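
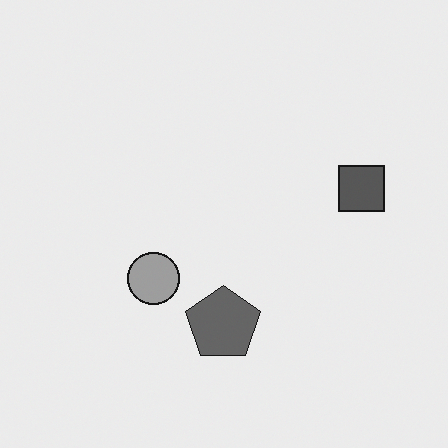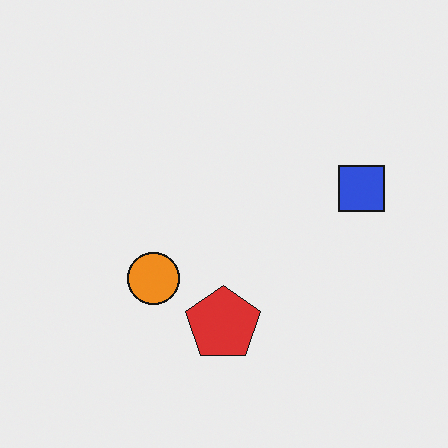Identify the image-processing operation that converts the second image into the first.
The first image is the second converted to grayscale.

All color is removed — every shape is now a shade of grey.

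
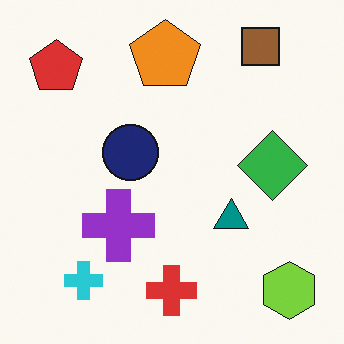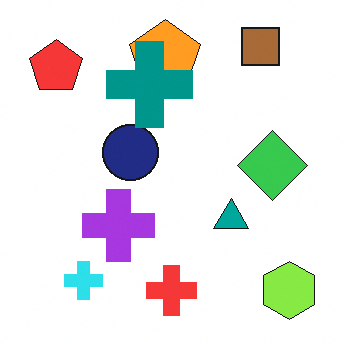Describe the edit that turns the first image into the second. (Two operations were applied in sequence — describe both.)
This is the original image brightened a little, then overlaid with an additional teal cross.

Every pixel — background and shapes alike — is uniformly brightened. A teal cross appears in the second image that is absent from the first.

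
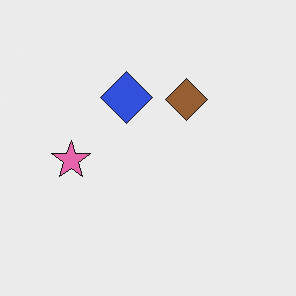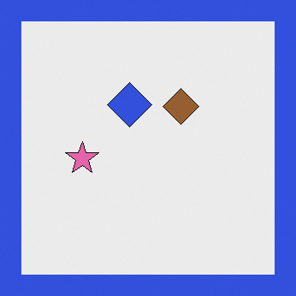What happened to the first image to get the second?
Framed with a blue border.

A solid blue frame runs around the edge of the second image, with the content slightly shrunk inside it.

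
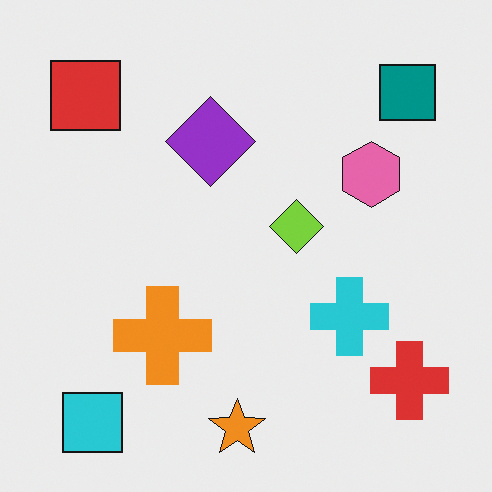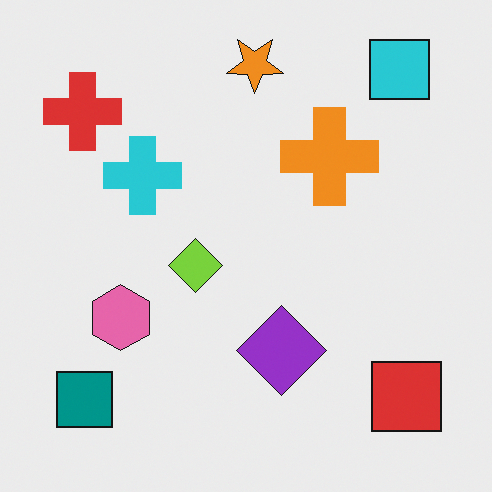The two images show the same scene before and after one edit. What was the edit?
This is the original image rotated 180°.

The cyan square sits in the bottom-left of the first image and the top-right of the second — consistent with a whole-image 180° rotation.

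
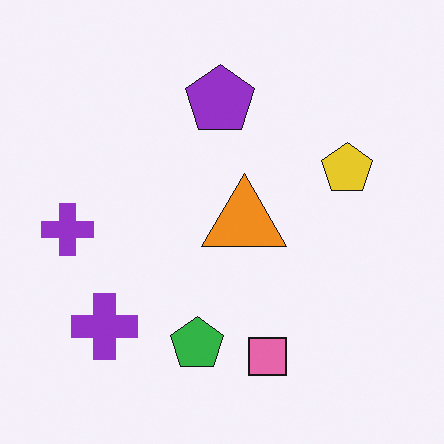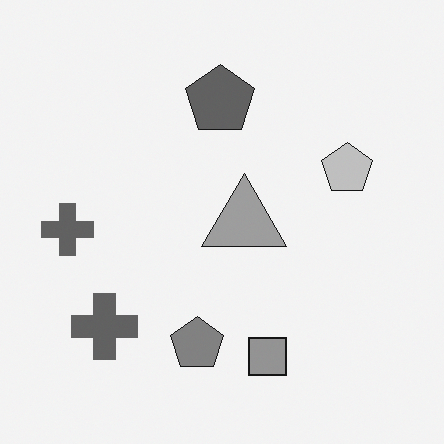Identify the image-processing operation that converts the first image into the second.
Converted to grayscale.

All color is removed — every shape is now a shade of grey.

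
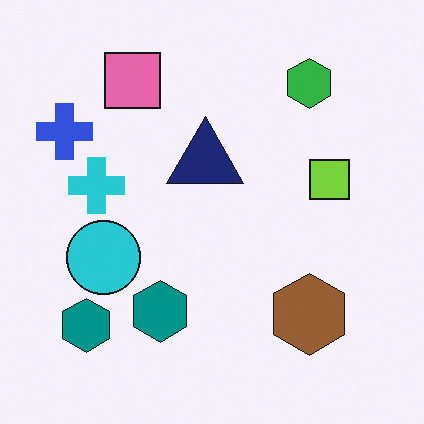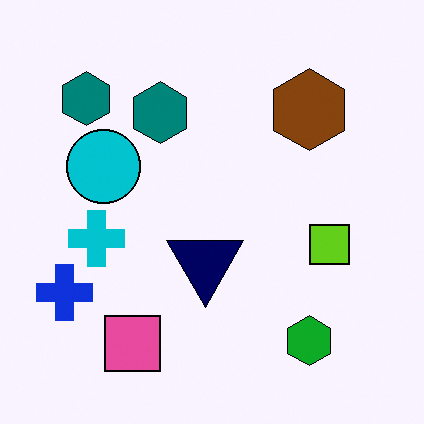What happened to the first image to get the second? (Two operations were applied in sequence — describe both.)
The image was flipped vertically (top ↔ bottom), then given slightly increased contrast.

The pink square is in the top-left of the first image and the bottom-left of the second — shapes on opposite sides of the horizontal midline have swapped in a mirror flip. Tones are pushed away from mid-grey across the whole image — a global contrast change.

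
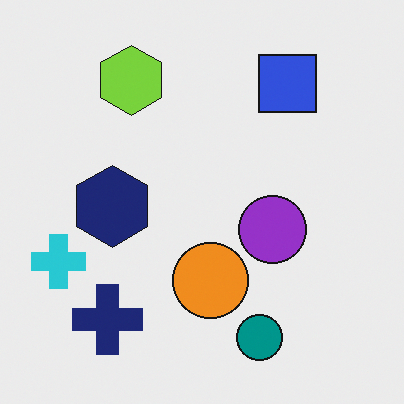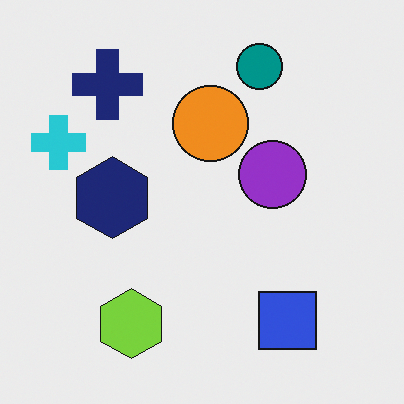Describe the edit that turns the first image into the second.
It was flipped vertically (top ↔ bottom).

The teal circle is in the bottom of the first image and the top of the second — shapes on opposite sides of the horizontal midline have swapped in a mirror flip.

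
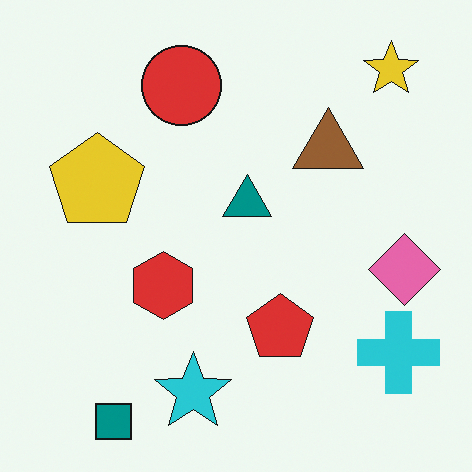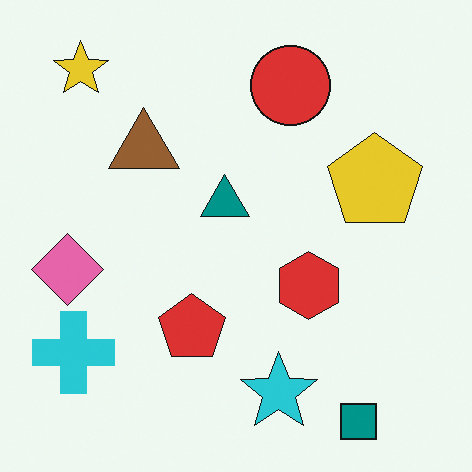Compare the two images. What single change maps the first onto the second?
It was flipped horizontally (left ↔ right).

The pink diamond is in the right of the first image and the left of the second — shapes on opposite sides of the vertical midline have swapped in a mirror flip.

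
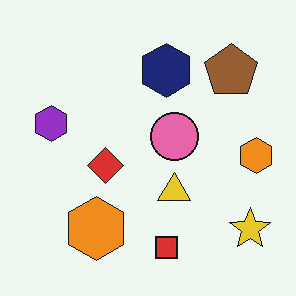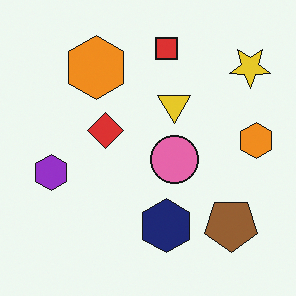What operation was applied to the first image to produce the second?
Flipped vertically (top ↔ bottom).

The red square is in the bottom of the first image and the top of the second — shapes on opposite sides of the horizontal midline have swapped in a mirror flip.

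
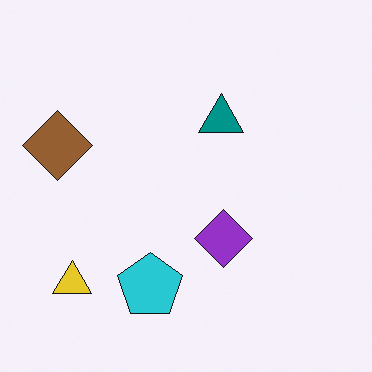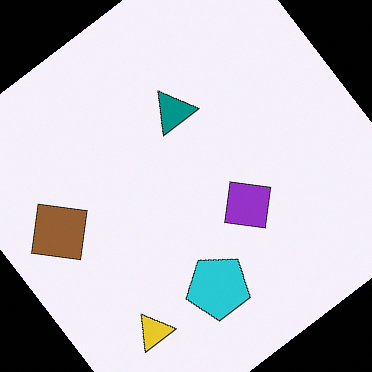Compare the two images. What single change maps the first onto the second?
The image was rotated counter-clockwise by a large amount — several tens of degrees.

Every shape is tilted by the same angle and the image corners show triangular fill wedges — a whole-image rotation by a non-right angle.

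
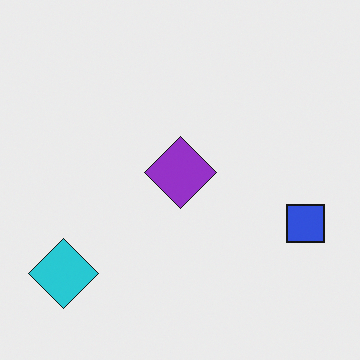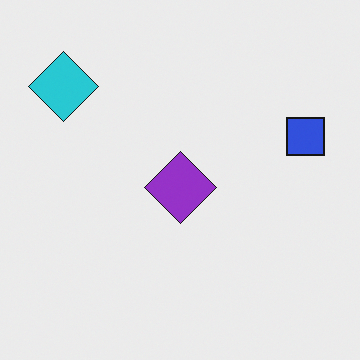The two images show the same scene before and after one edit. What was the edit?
It was flipped vertically (top ↔ bottom).

The cyan diamond is in the bottom-left of the first image and the top-left of the second — shapes on opposite sides of the horizontal midline have swapped in a mirror flip.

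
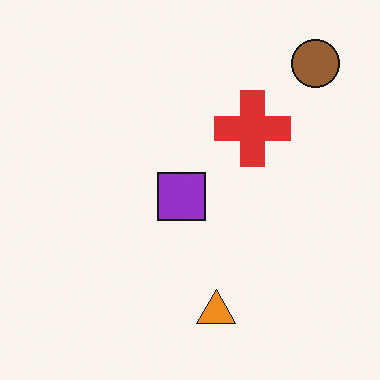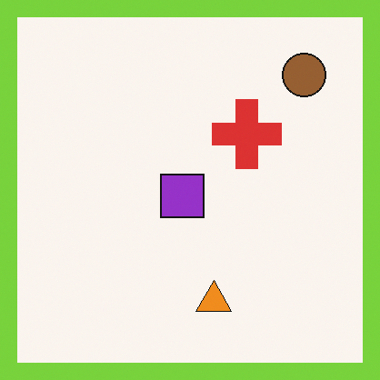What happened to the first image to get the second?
The transformation is: framed with a lime border.

A solid lime frame runs around the edge of the second image, with the content slightly shrunk inside it.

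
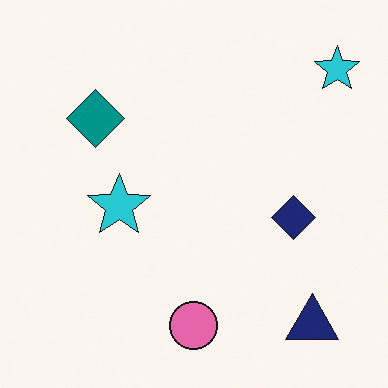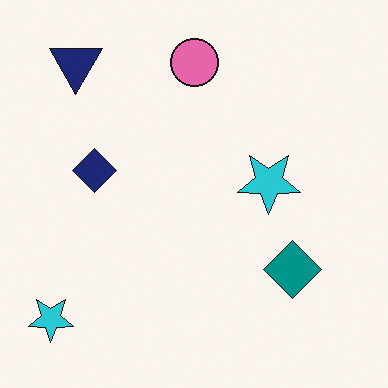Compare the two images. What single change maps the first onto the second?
Rotated 180°.

The navy triangle sits in the bottom-right of the first image and the top-left of the second — consistent with a whole-image 180° rotation.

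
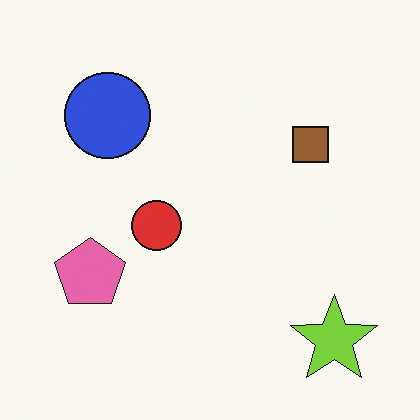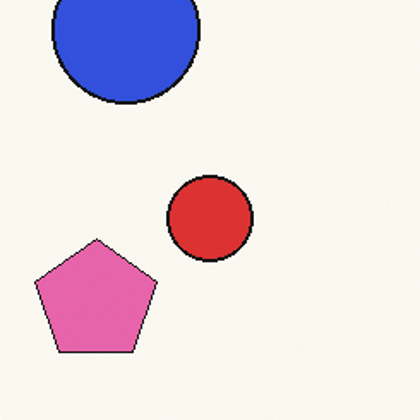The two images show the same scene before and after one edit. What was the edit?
The second image is the first cropped to a noticeably smaller region and rescaled.

The visible shapes are larger and the field of view is narrower; shapes near the original edges may be partly or wholly outside the frame — a crop-and-rescale.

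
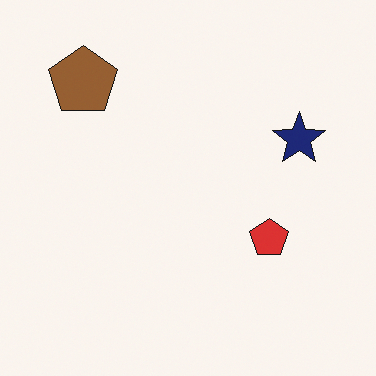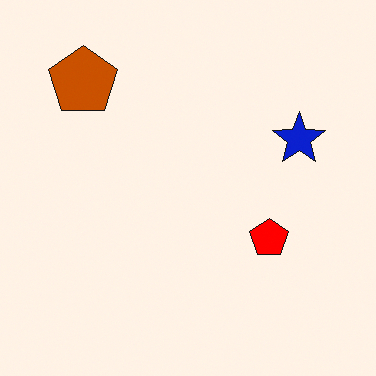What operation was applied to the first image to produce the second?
Heavily oversaturated.

All colors are more vivid — a global saturation change.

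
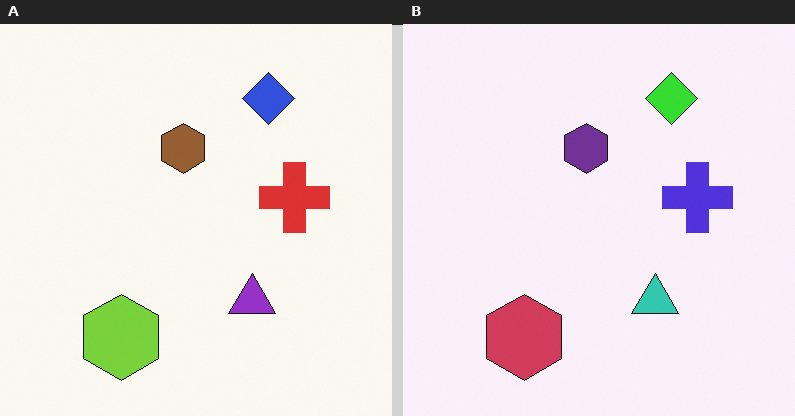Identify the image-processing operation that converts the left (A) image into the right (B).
The image was hue-shifted through roughly half the color wheel.

Every shape's color has rotated by the same amount around the hue wheel — a uniform hue shift.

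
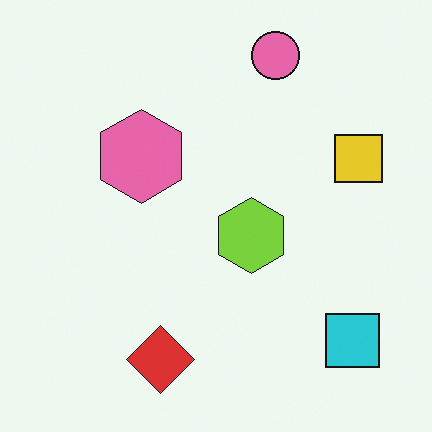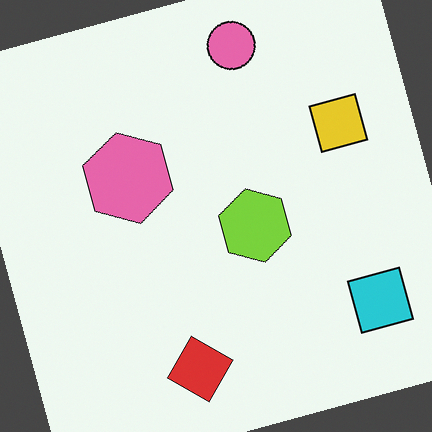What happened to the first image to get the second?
Rotated counter-clockwise by a moderate amount.

Every shape is tilted by the same angle and the image corners show triangular fill wedges — a whole-image rotation by a non-right angle.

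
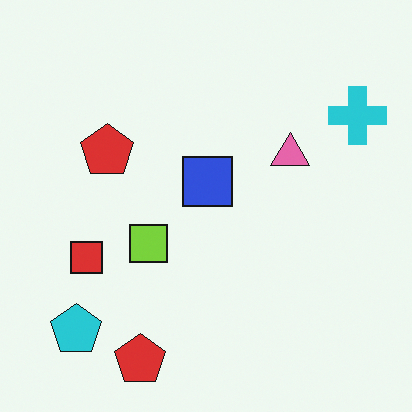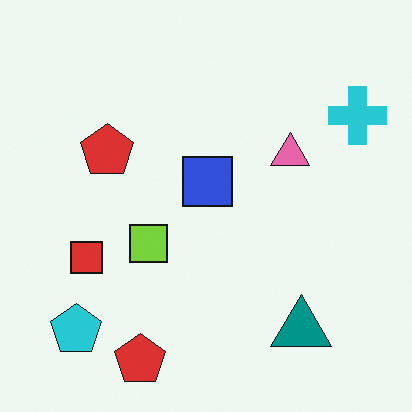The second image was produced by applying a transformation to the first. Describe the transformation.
The image was overlaid with an additional teal triangle.

A teal triangle appears in the second image that is absent from the first.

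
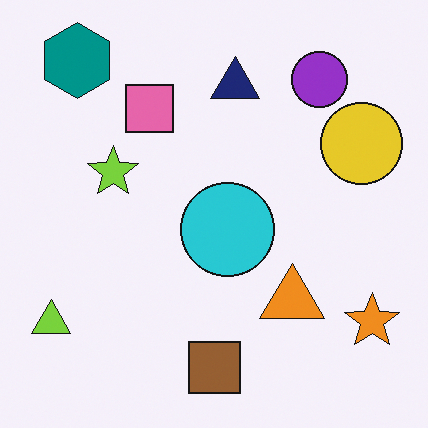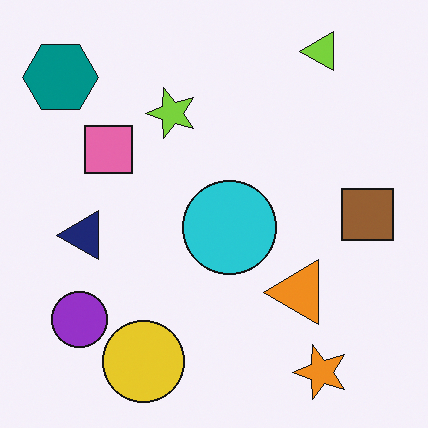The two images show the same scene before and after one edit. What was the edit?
The second image is the first transposed (reflected across the top-left ↔ bottom-right diagonal).

Shapes have swapped their row and column positions — what was in the top-right is now in the bottom-left — a diagonal reflection.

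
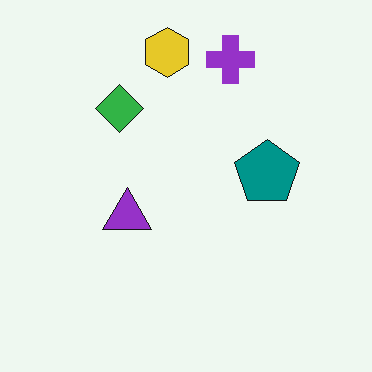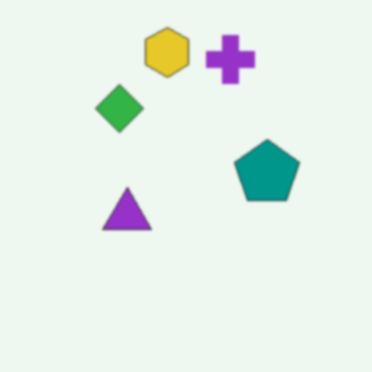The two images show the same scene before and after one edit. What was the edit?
The transformation is: lightly blurred.

Shape edges and outlines are uniformly softened across the whole image.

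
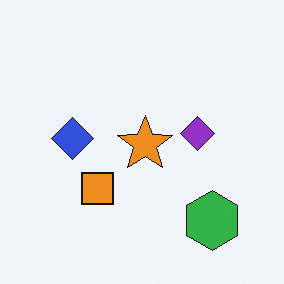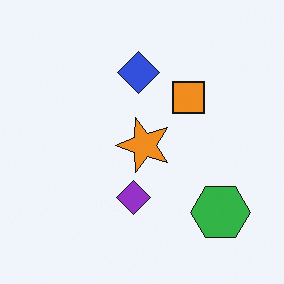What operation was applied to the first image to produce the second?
Transposed (reflected across the top-left ↔ bottom-right diagonal).

Shapes have swapped their row and column positions — what was in the top-right is now in the bottom-left — a diagonal reflection.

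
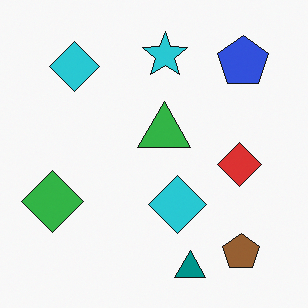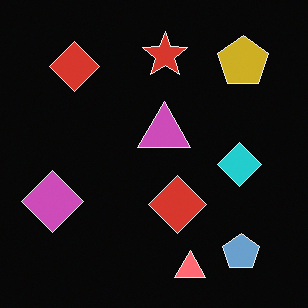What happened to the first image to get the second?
The image was color-inverted (negative).

The light background has become dark and every shape's color is its complement — a photographic negative.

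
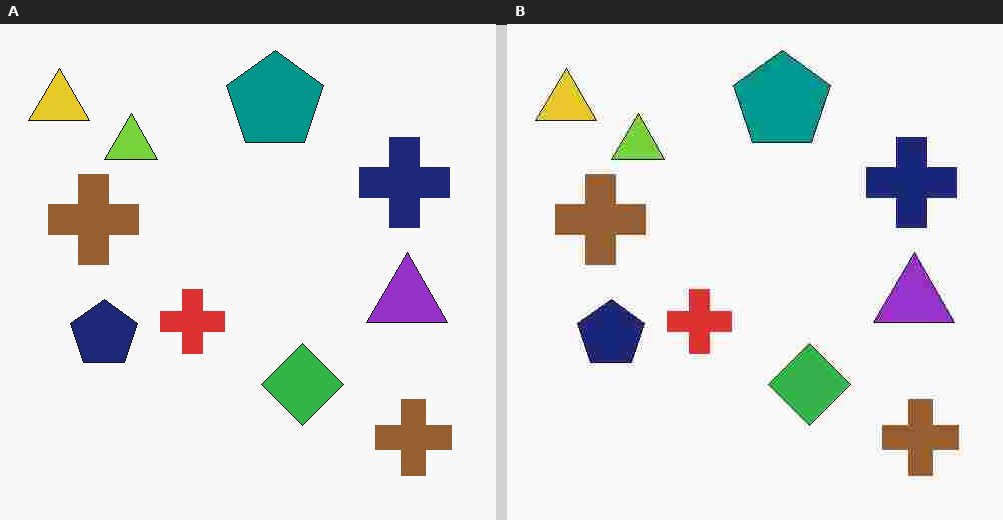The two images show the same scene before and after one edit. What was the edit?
This is the original image degraded with heavy JPEG compression.

Blocky 8×8 compression artifacts appear around shape edges and the flat background shows ringing — characteristic JPEG degradation.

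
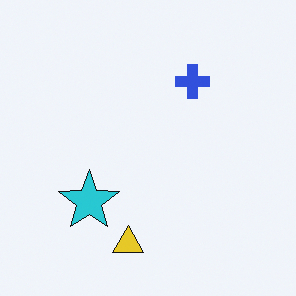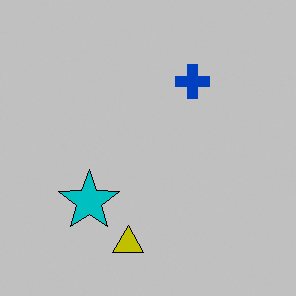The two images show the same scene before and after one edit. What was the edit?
The second image is the first heavily posterized to just a handful of flat colors.

Each flat color has snapped to a coarser quantized level — most visibly, the near-white background has dropped to a flat grey.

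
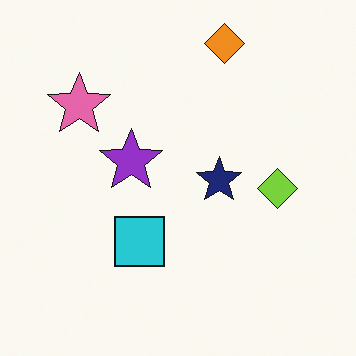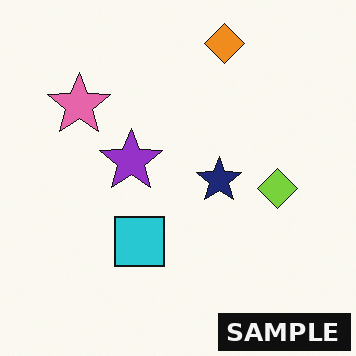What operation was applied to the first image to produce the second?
This is the original image watermarked with the text "SAMPLE" in the lower-right corner.

A dark label reading "SAMPLE" appears in the lower-right corner.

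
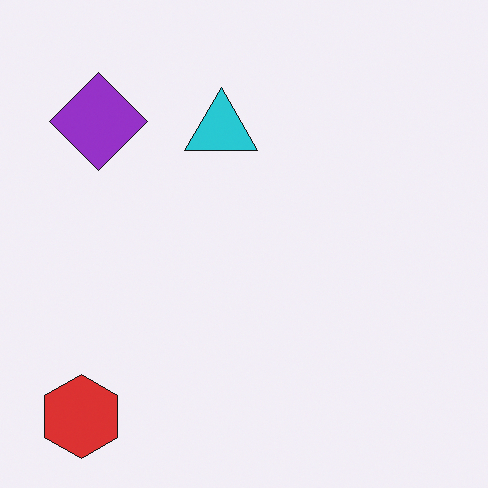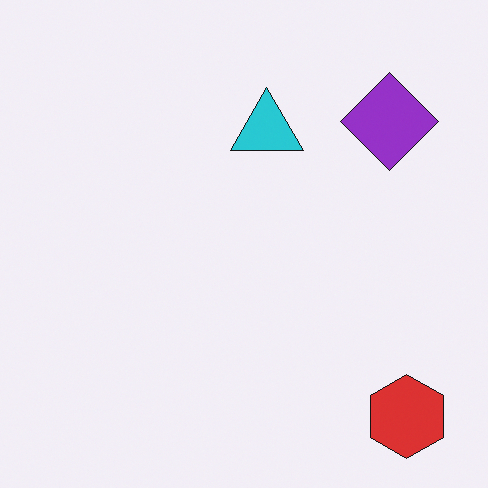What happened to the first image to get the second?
Flipped horizontally (left ↔ right).

The red hexagon is in the bottom-left of the first image and the bottom-right of the second — shapes on opposite sides of the vertical midline have swapped in a mirror flip.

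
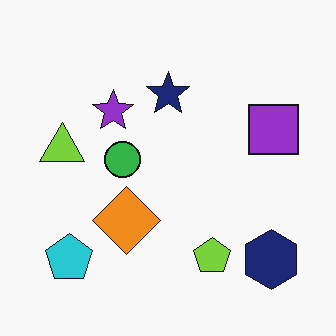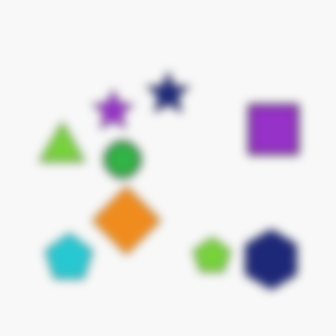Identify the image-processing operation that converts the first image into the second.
The image was noticeably gaussian-blurred.

Shape edges and outlines are uniformly softened across the whole image.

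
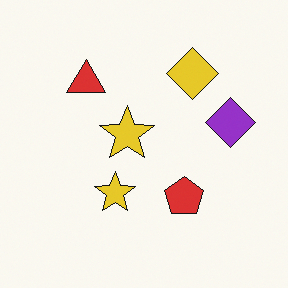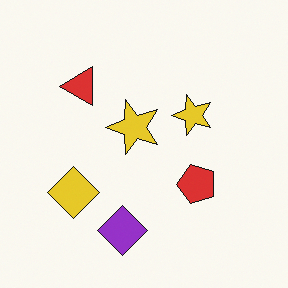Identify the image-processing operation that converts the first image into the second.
Transposed (reflected across the top-left ↔ bottom-right diagonal).

Shapes have swapped their row and column positions — what was in the top-right is now in the bottom-left — a diagonal reflection.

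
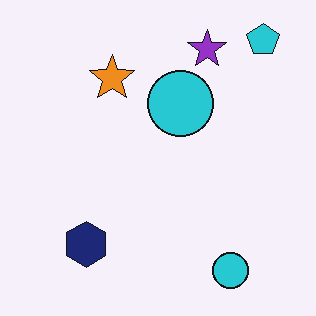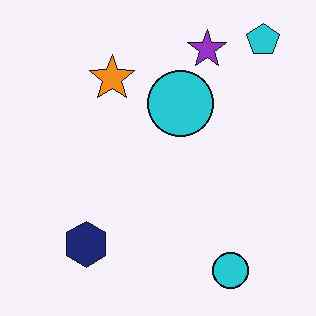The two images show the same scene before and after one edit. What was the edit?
It was JPEG-compressed with visible artifacts.

Blocky 8×8 compression artifacts appear around shape edges and the flat background shows ringing — characteristic JPEG degradation.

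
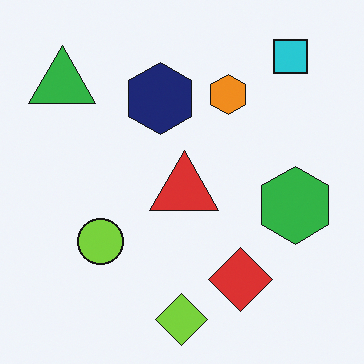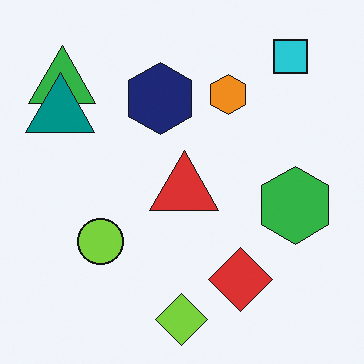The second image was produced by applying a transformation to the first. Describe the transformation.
It was overlaid with an additional teal triangle.

A teal triangle appears in the second image that is absent from the first.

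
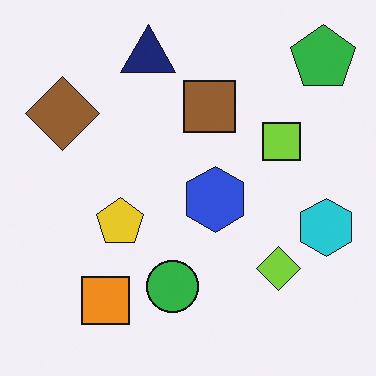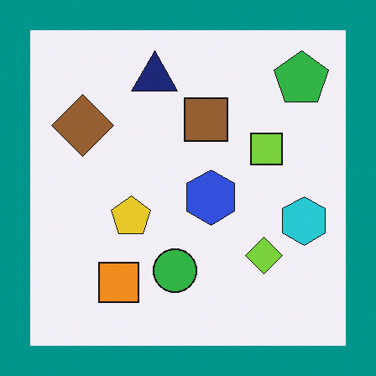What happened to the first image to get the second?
Framed with a teal border.

A solid teal frame runs around the edge of the second image, with the content slightly shrunk inside it.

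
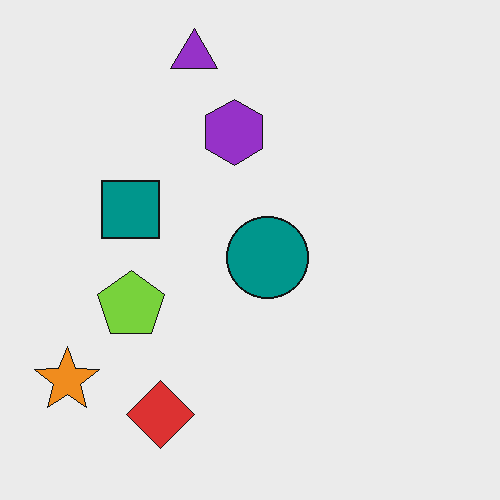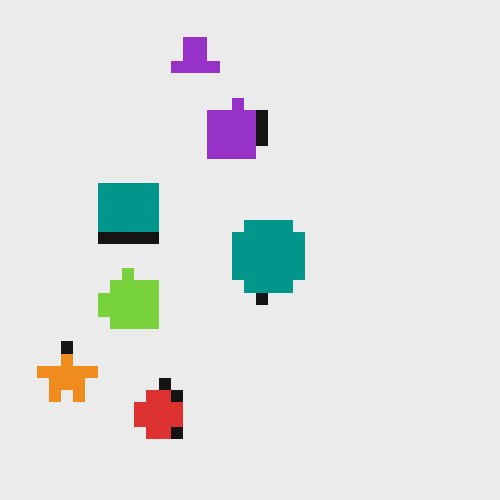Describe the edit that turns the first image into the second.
The image was coarsely pixelated.

Shapes are reduced to large square blocks; fine edges and outlines are lost — a downscale-then-upscale (mosaic) effect.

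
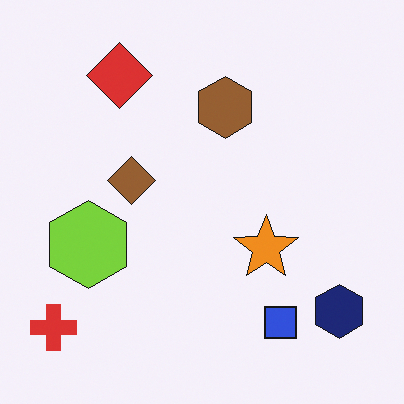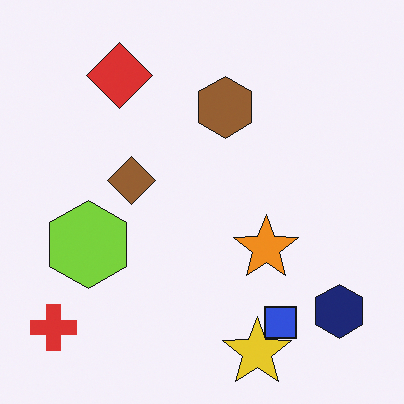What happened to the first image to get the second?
It was overlaid with an additional yellow star.

A yellow star appears in the second image that is absent from the first.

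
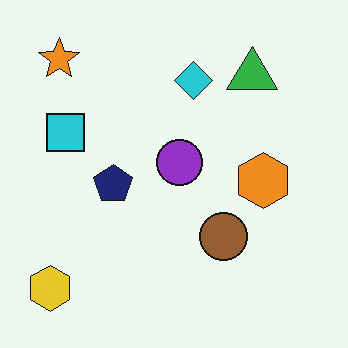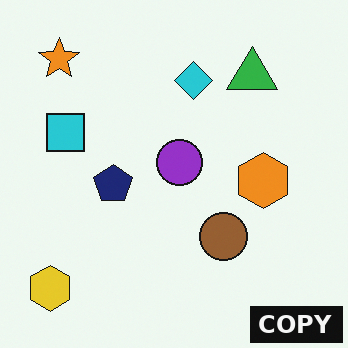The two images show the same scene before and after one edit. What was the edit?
This is the original image watermarked with the text "COPY" in the lower-right corner.

A dark label reading "COPY" appears in the lower-right corner.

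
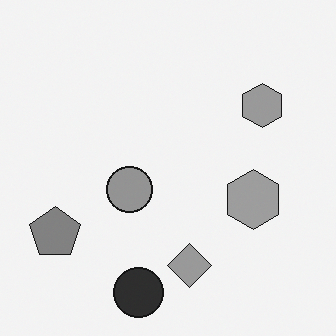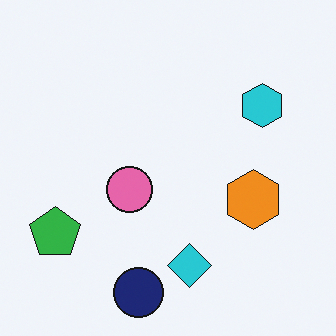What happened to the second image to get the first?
The transformation is: converted to grayscale.

All color is removed — every shape is now a shade of grey.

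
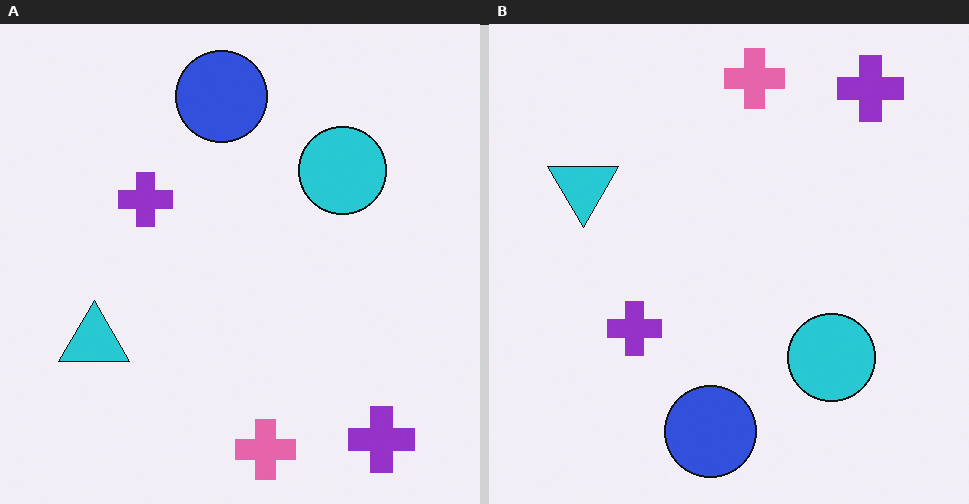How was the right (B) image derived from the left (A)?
This is the original image flipped vertically (top ↔ bottom).

The pink cross is in the bottom of the left (A) image and the top of the right (B) — shapes on opposite sides of the horizontal midline have swapped in a mirror flip.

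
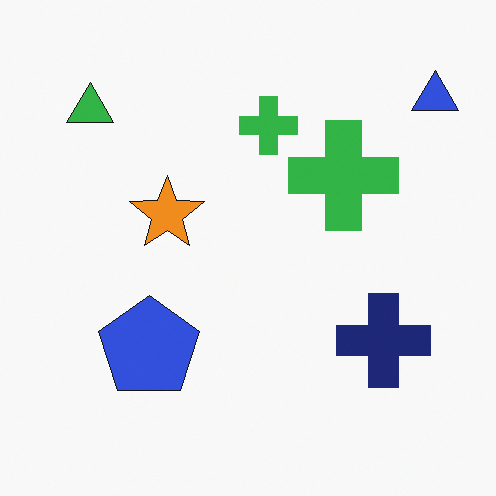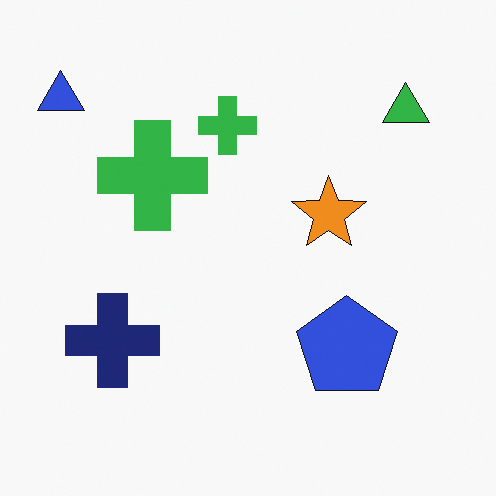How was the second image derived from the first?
The second image is the first flipped horizontally (left ↔ right).

The blue triangle is in the top-right of the first image and the top-left of the second — shapes on opposite sides of the vertical midline have swapped in a mirror flip.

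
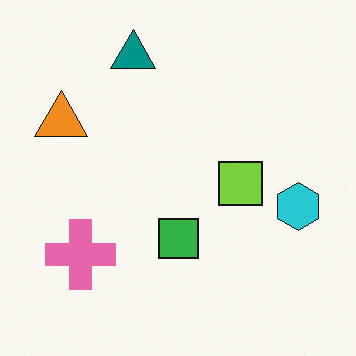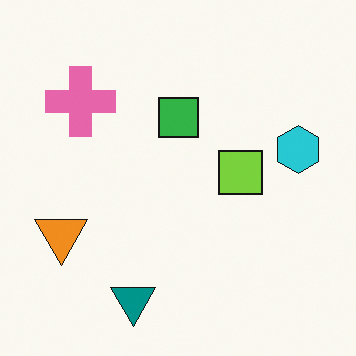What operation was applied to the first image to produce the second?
The transformation is: flipped vertically (top ↔ bottom).

The teal triangle is in the top of the first image and the bottom of the second — shapes on opposite sides of the horizontal midline have swapped in a mirror flip.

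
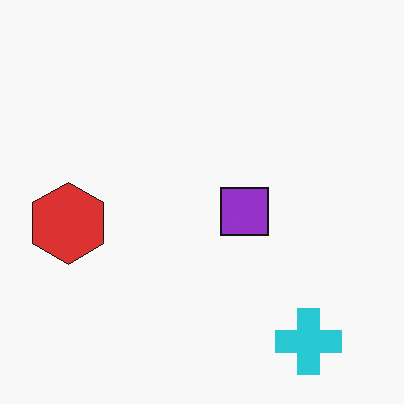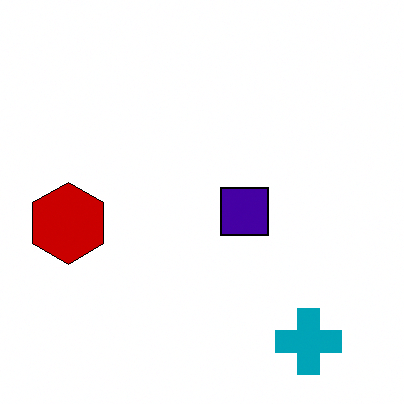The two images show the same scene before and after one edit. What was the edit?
The second image is the first given much higher contrast.

Tones are pushed away from mid-grey across the whole image — a global contrast change.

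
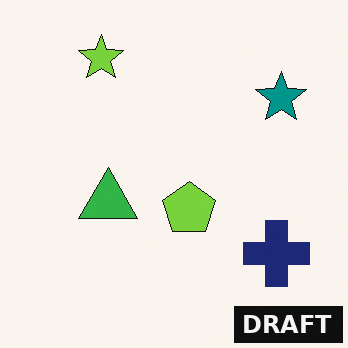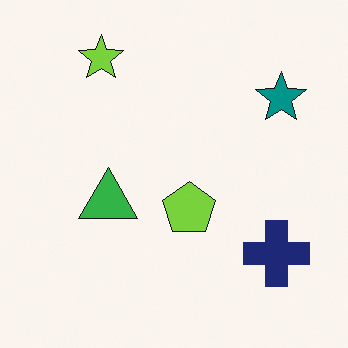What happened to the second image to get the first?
This is the original image watermarked with the text "DRAFT" in the lower-right corner.

A dark label reading "DRAFT" appears in the lower-right corner.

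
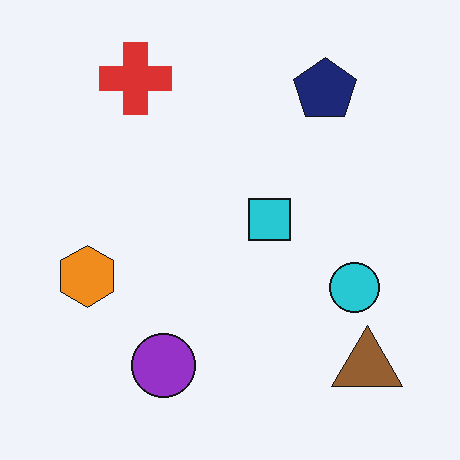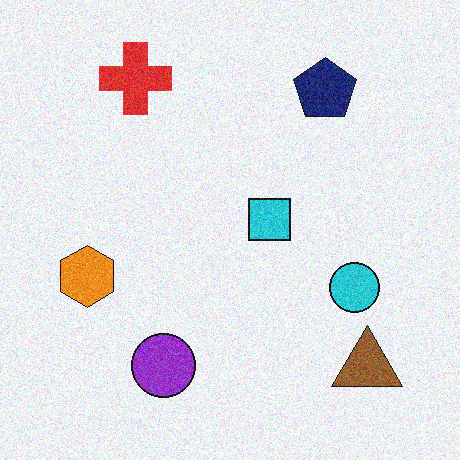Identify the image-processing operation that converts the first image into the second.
This is the original image degraded with moderate additive noise.

Random speckle covers the whole image, including the flat background.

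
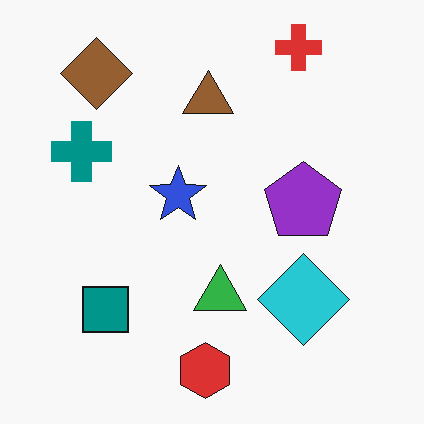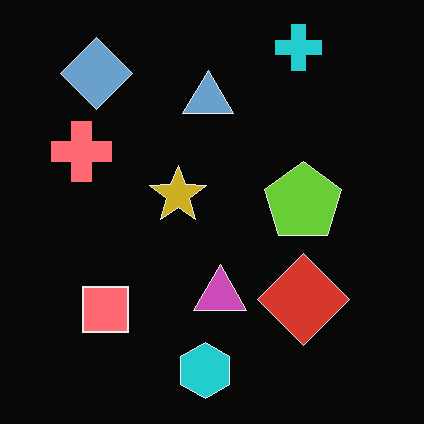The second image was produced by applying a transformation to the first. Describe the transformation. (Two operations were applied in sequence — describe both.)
Given moderate JPEG compression, then color-inverted (negative).

Blocky 8×8 compression artifacts appear around shape edges and the flat background shows ringing — characteristic JPEG degradation. The light background has become dark and every shape's color is its complement — a photographic negative.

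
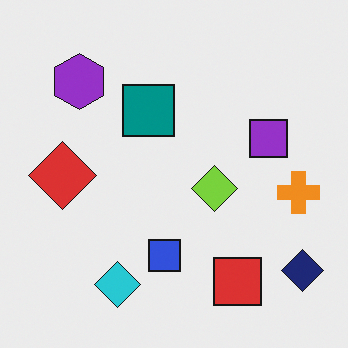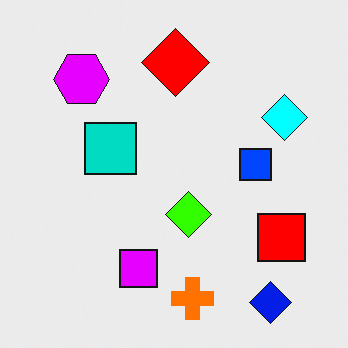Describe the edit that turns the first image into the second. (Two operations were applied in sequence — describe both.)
The transformation is: made much more vivid (saturation change), then transposed (reflected across the top-left ↔ bottom-right diagonal).

All colors are more vivid — a global saturation change. Shapes have swapped their row and column positions — what was in the top-right is now in the bottom-left — a diagonal reflection.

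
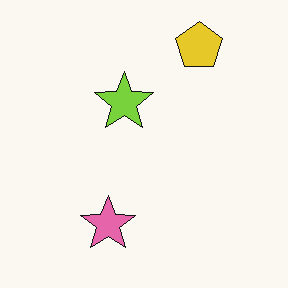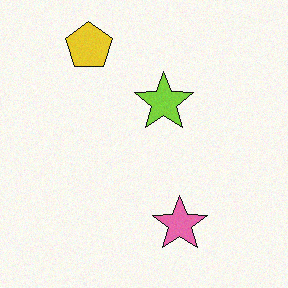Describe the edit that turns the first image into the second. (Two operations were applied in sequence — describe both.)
The second image is the first flipped horizontally (left ↔ right), then degraded with light additive noise.

The yellow pentagon is in the top-right of the first image and the top-left of the second — shapes on opposite sides of the vertical midline have swapped in a mirror flip. Random speckle covers the whole image, including the flat background.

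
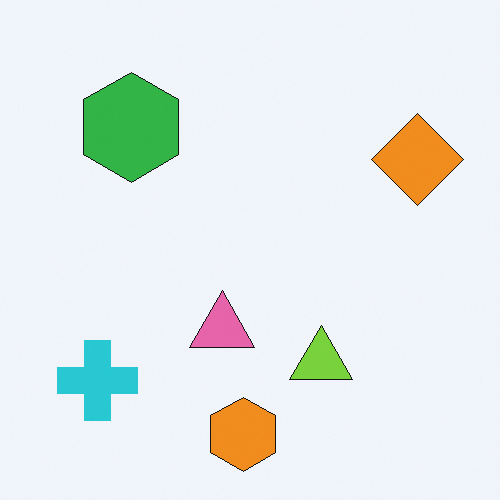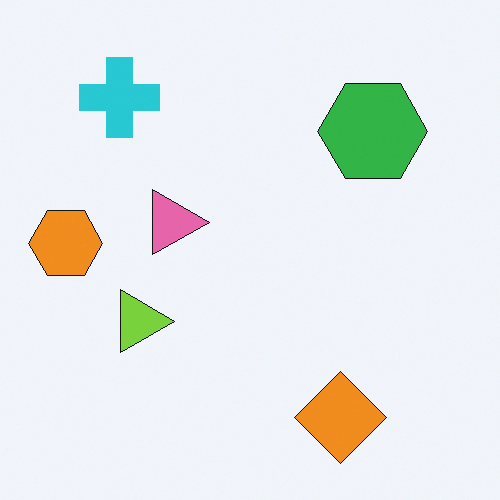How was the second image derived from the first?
Rotated 90° clockwise.

The cyan cross sits in the bottom-left of the first image and the top-left of the second — consistent with a whole-image 90° clockwise rotation.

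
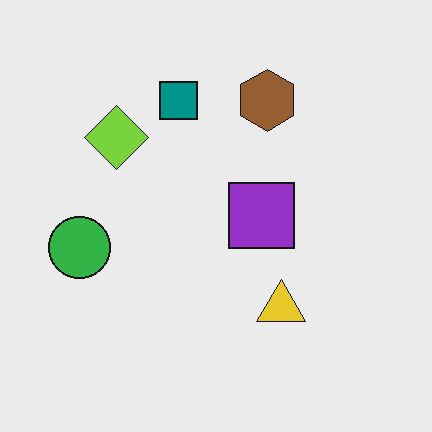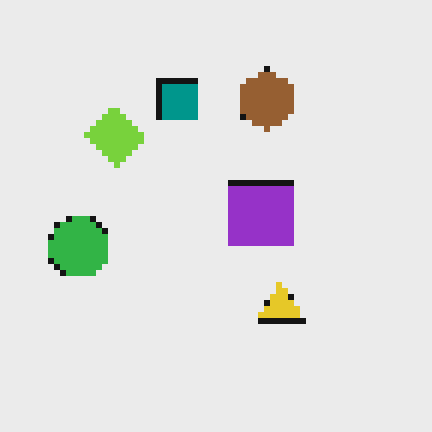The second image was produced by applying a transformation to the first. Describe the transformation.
This is the original image pixelated into visible square blocks.

Shapes are reduced to large square blocks; fine edges and outlines are lost — a downscale-then-upscale (mosaic) effect.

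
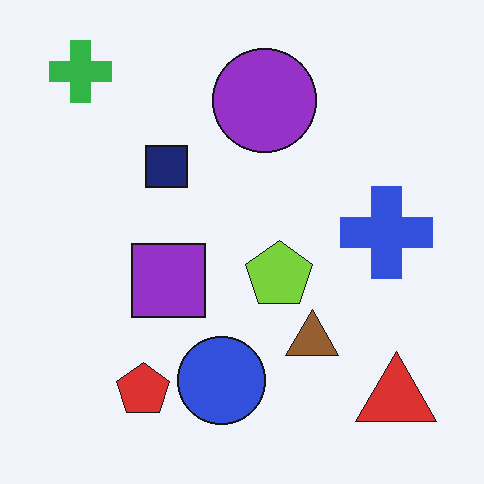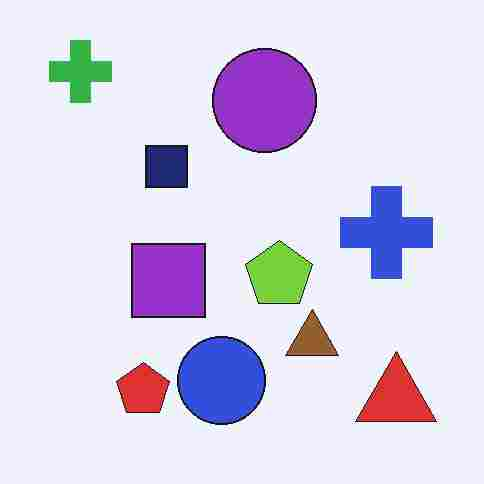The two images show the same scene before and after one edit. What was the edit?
The image was degraded with heavy JPEG compression.

Blocky 8×8 compression artifacts appear around shape edges and the flat background shows ringing — characteristic JPEG degradation.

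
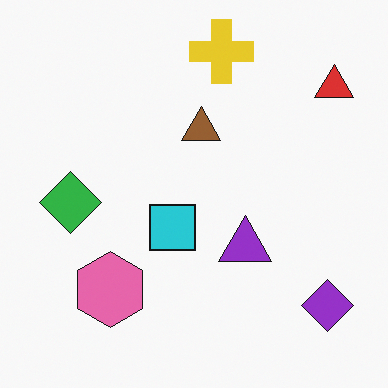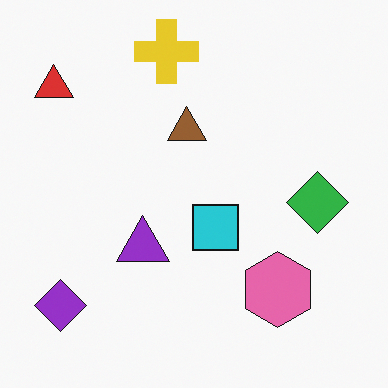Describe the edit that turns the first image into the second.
The transformation is: flipped horizontally (left ↔ right).

The red triangle is in the top-right of the first image and the top-left of the second — shapes on opposite sides of the vertical midline have swapped in a mirror flip.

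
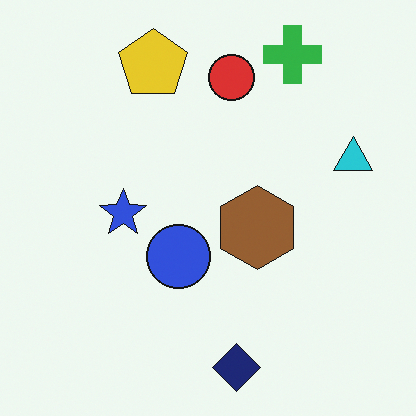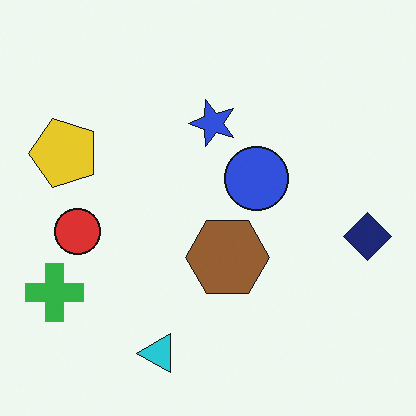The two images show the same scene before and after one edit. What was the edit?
This is the original image transposed (reflected across the top-left ↔ bottom-right diagonal).

Shapes have swapped their row and column positions — what was in the top-right is now in the bottom-left — a diagonal reflection.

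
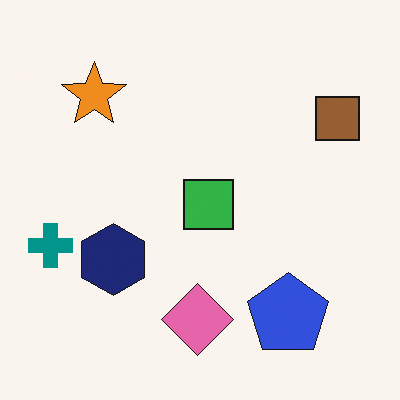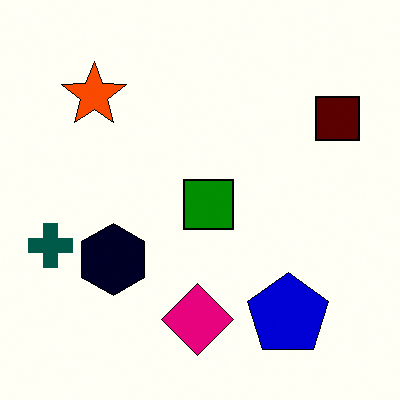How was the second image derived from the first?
The second image is the first given much higher contrast.

Tones are pushed away from mid-grey across the whole image — a global contrast change.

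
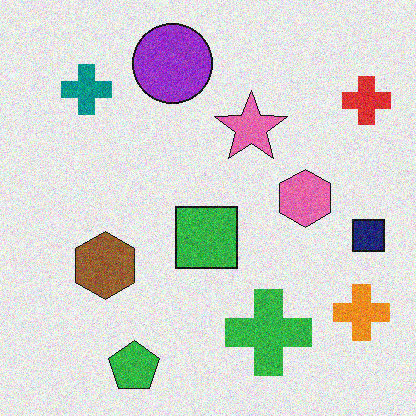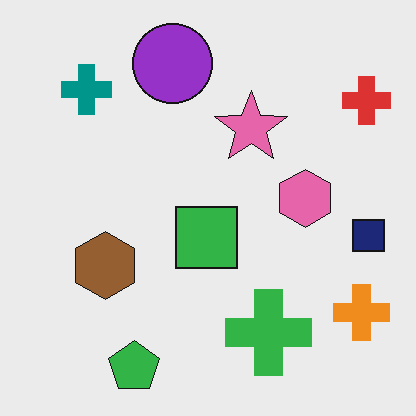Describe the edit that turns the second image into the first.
Degraded with visible gaussian noise.

Random speckle covers the whole image, including the flat background.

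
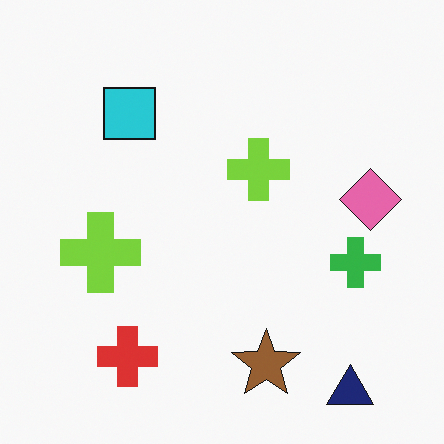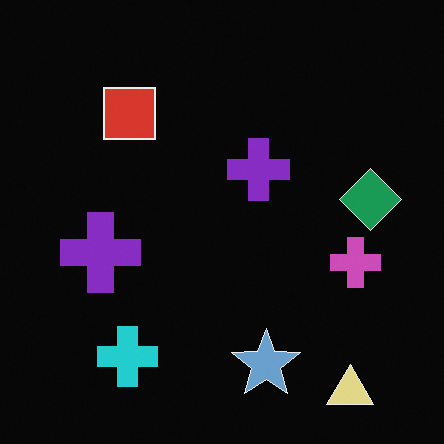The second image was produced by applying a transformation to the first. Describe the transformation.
This is the original image color-inverted (negative).

The light background has become dark and every shape's color is its complement — a photographic negative.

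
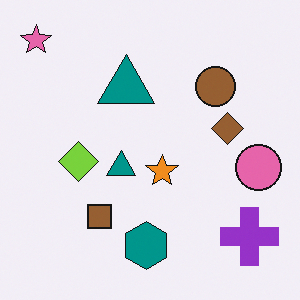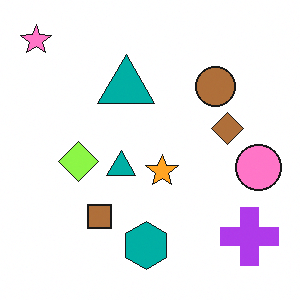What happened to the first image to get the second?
The transformation is: brightened a little.

Every pixel — background and shapes alike — is uniformly brightened.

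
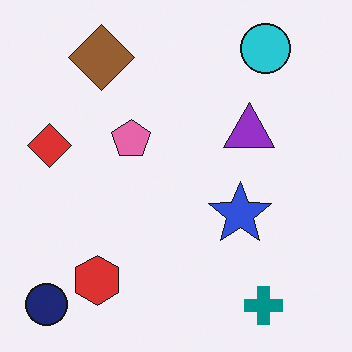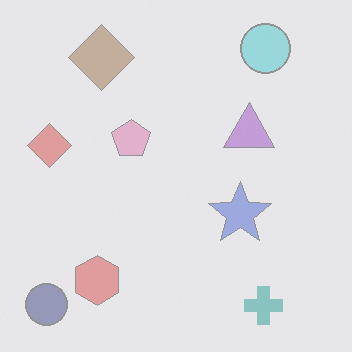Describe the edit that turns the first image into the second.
The image was given much lower contrast.

Tones are pushed toward mid-grey across the whole image — a global contrast change.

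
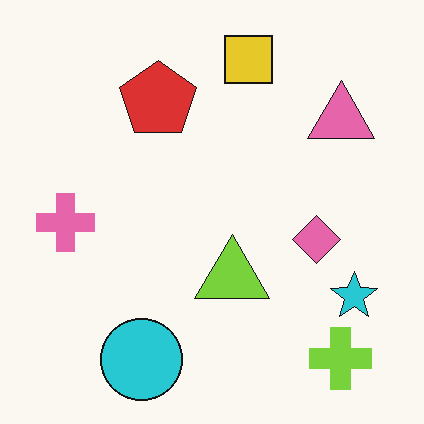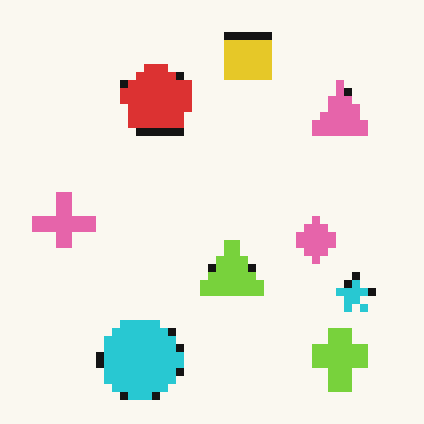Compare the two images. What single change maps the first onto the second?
The second image is the first moderately pixelated.

Shapes are reduced to large square blocks; fine edges and outlines are lost — a downscale-then-upscale (mosaic) effect.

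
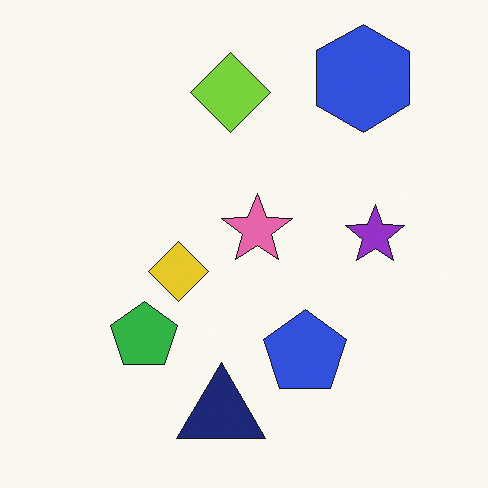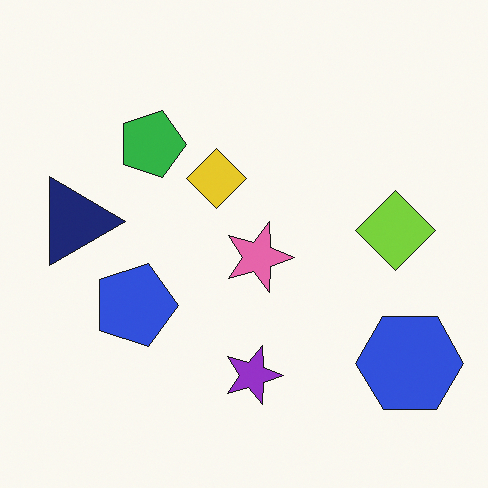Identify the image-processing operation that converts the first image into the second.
The transformation is: rotated 90° clockwise.

The blue hexagon sits in the top-right of the first image and the bottom-right of the second — consistent with a whole-image 90° clockwise rotation.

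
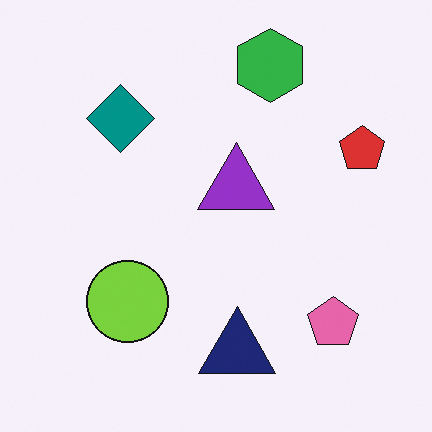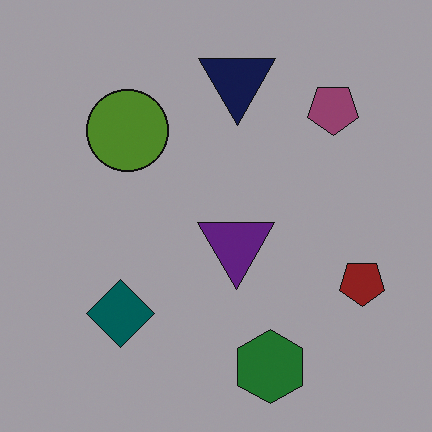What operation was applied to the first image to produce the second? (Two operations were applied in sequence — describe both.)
Flipped vertically (top ↔ bottom), then noticeably darkened.

The green hexagon is in the top of the first image and the bottom of the second — shapes on opposite sides of the horizontal midline have swapped in a mirror flip. Every pixel — background and shapes alike — is uniformly darkened.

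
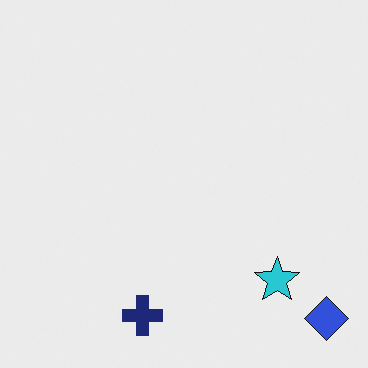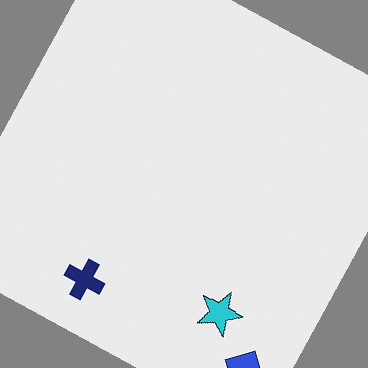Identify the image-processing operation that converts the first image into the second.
Rotated clockwise by a clearly visible amount.

Every shape is tilted by the same angle and the image corners show triangular fill wedges — a whole-image rotation by a non-right angle.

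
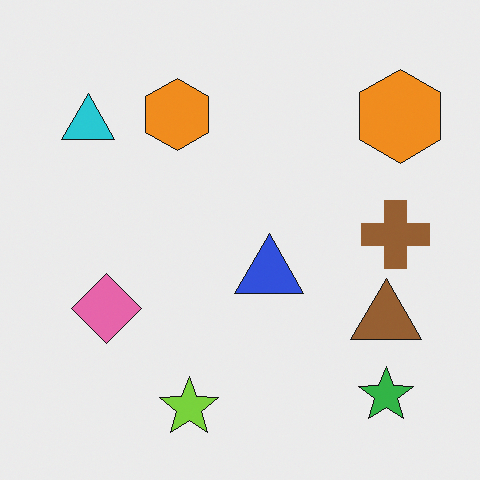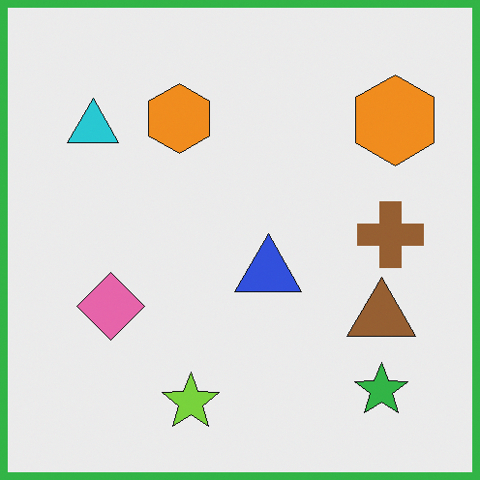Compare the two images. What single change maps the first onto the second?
It was framed with a green border.

A solid green frame runs around the edge of the second image, with the content slightly shrunk inside it.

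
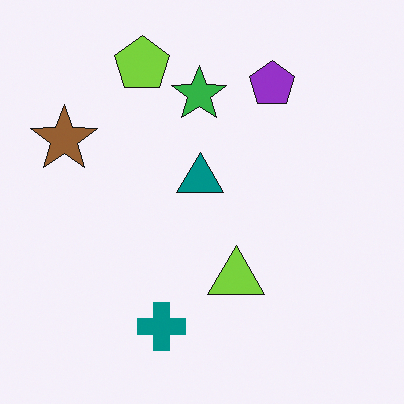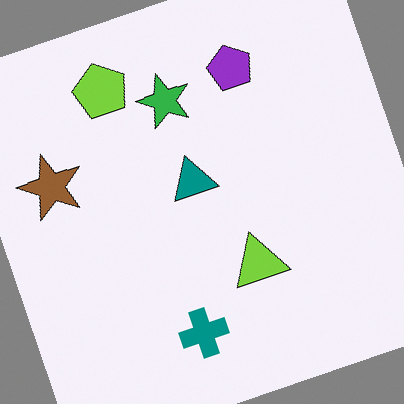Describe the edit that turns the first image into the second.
The second image is the first rotated counter-clockwise by a moderate amount.

Every shape is tilted by the same angle and the image corners show triangular fill wedges — a whole-image rotation by a non-right angle.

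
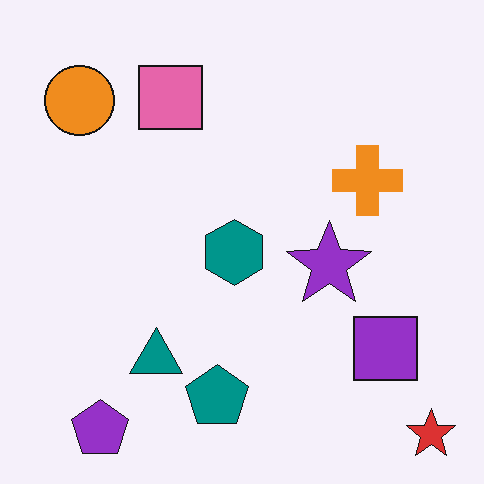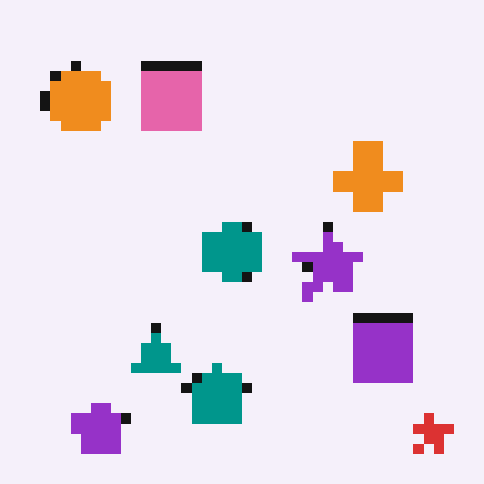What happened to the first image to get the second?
It was coarsely pixelated.

Shapes are reduced to large square blocks; fine edges and outlines are lost — a downscale-then-upscale (mosaic) effect.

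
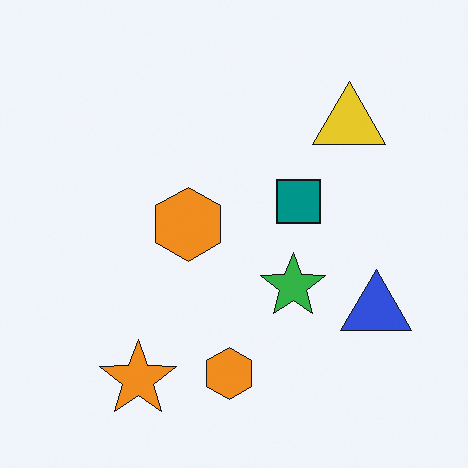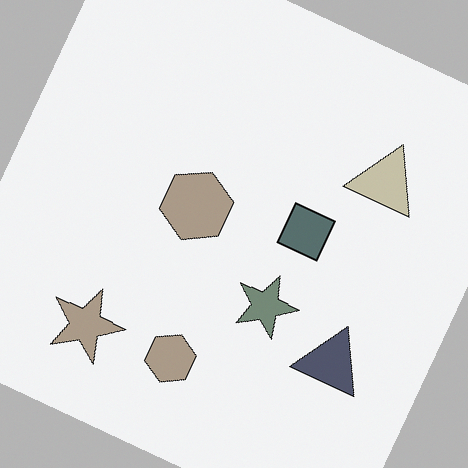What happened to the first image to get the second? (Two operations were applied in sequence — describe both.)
Rotated clockwise by a clearly visible amount, then made much more muted (saturation change).

Every shape is tilted by the same angle and the image corners show triangular fill wedges — a whole-image rotation by a non-right angle. All colors are more muted and greyish — a global saturation change.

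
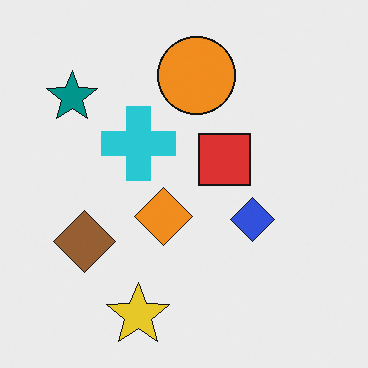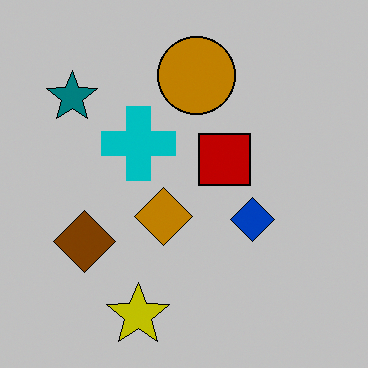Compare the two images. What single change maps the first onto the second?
This is the original image aggressively posterized.

Each flat color has snapped to a coarser quantized level — most visibly, the near-white background has dropped to a flat grey.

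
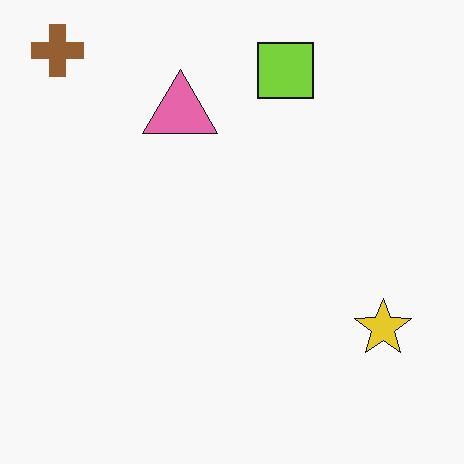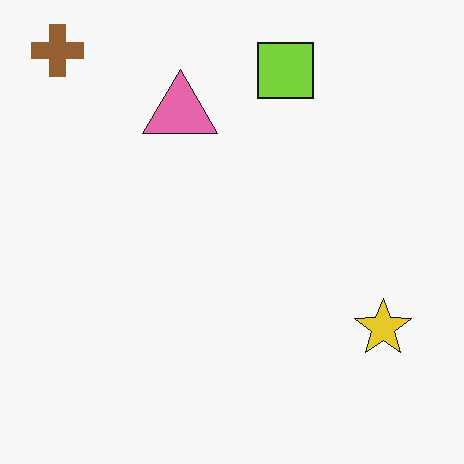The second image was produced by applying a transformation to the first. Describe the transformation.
The second image is the first given moderate JPEG compression.

Blocky 8×8 compression artifacts appear around shape edges and the flat background shows ringing — characteristic JPEG degradation.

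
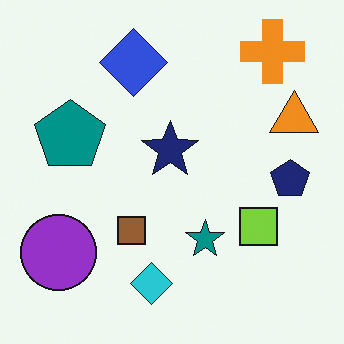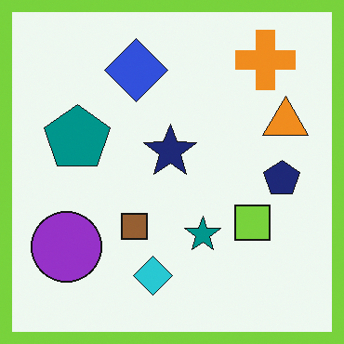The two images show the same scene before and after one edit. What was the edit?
This is the original image framed with a lime border.

A solid lime frame runs around the edge of the second image, with the content slightly shrunk inside it.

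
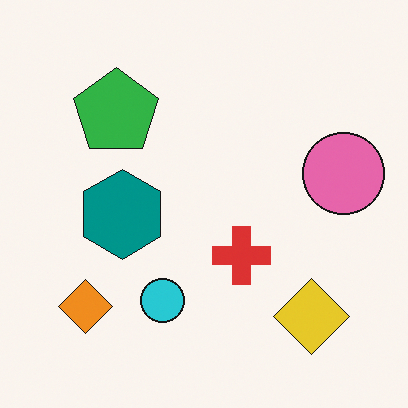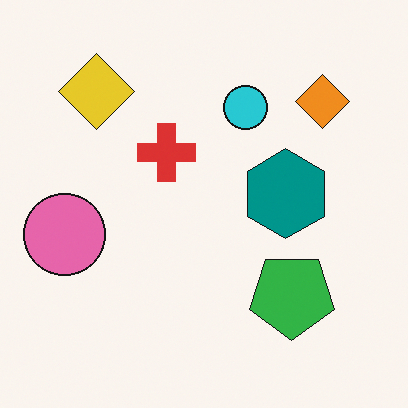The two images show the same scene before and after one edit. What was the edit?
The second image is the first rotated 180°.

The orange diamond sits in the bottom-left of the first image and the top-right of the second — consistent with a whole-image 180° rotation.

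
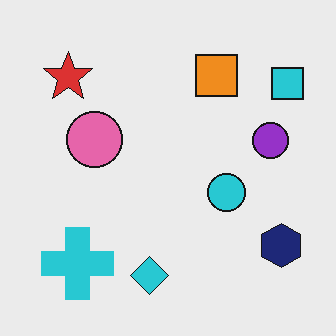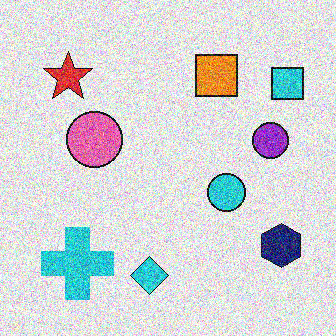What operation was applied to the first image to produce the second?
The transformation is: degraded with a thick layer of grain.

Random speckle covers the whole image, including the flat background.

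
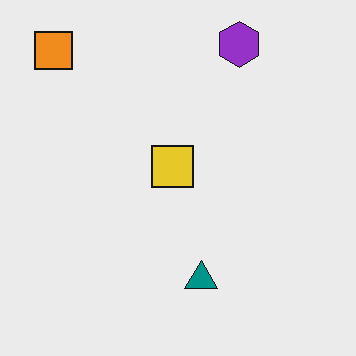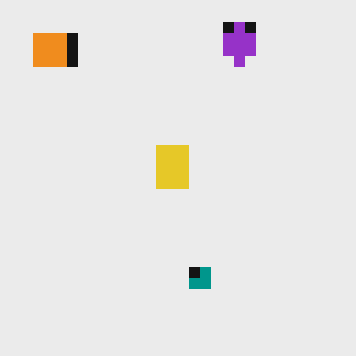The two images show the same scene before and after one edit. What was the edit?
The second image is the first coarsely pixelated.

Shapes are reduced to large square blocks; fine edges and outlines are lost — a downscale-then-upscale (mosaic) effect.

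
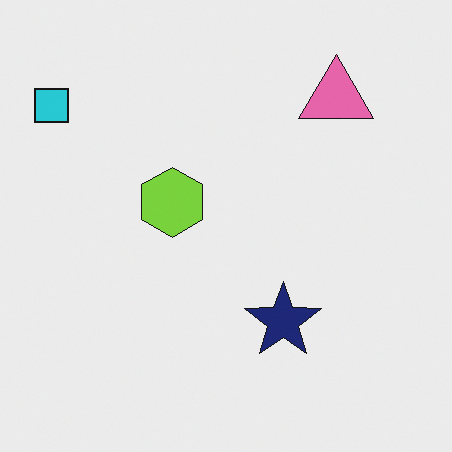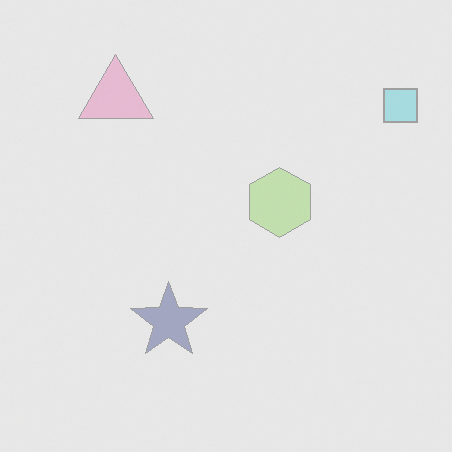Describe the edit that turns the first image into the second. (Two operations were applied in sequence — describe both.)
The second image is the first flipped horizontally (left ↔ right), then washed out (contrast reduced).

The cyan square is in the top-left of the first image and the top-right of the second — shapes on opposite sides of the vertical midline have swapped in a mirror flip. Tones are pushed toward mid-grey across the whole image — a global contrast change.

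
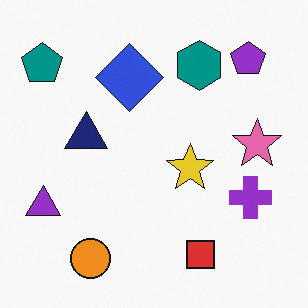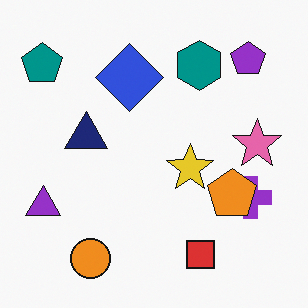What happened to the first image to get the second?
The image was overlaid with an additional orange pentagon.

An orange pentagon appears in the second image that is absent from the first.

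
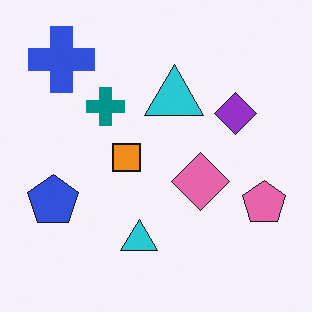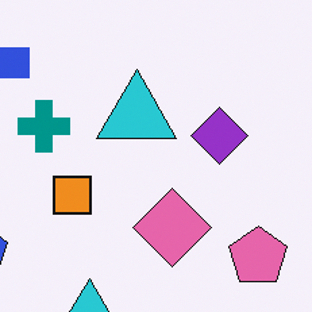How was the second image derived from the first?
This is the original image cropped to a modestly smaller region and rescaled.

The visible shapes are larger and the field of view is narrower; shapes near the original edges may be partly or wholly outside the frame — a crop-and-rescale.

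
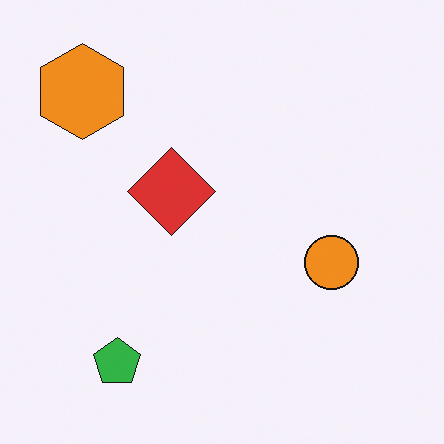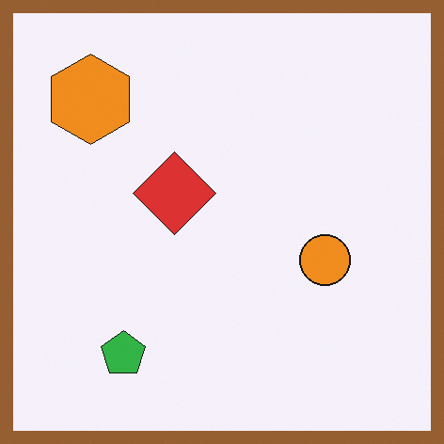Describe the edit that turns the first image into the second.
It was framed with a brown border.

A solid brown frame runs around the edge of the second image, with the content slightly shrunk inside it.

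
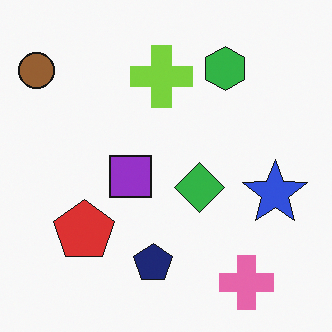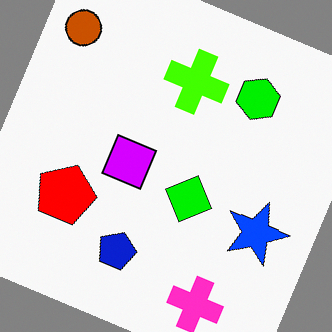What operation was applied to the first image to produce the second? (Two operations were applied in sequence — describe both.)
Rotated clockwise by a moderate amount, then made much more vivid (saturation change).

Every shape is tilted by the same angle and the image corners show triangular fill wedges — a whole-image rotation by a non-right angle. All colors are more vivid — a global saturation change.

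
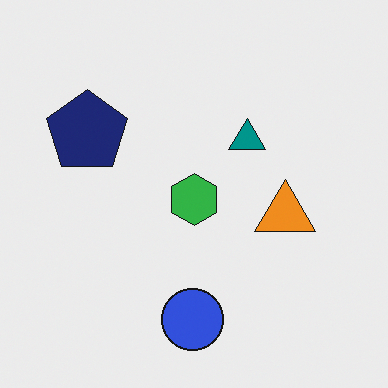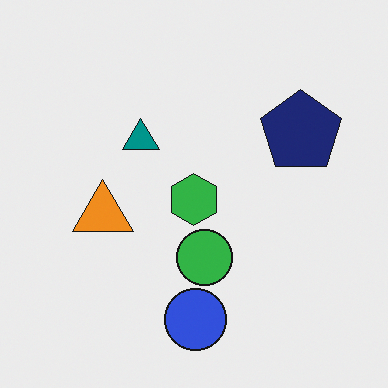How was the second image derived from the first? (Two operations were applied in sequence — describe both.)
The second image is the first flipped horizontally (left ↔ right), then overlaid with an additional green circle.

The navy pentagon is in the left of the first image and the right of the second — shapes on opposite sides of the vertical midline have swapped in a mirror flip. A green circle appears in the second image that is absent from the first.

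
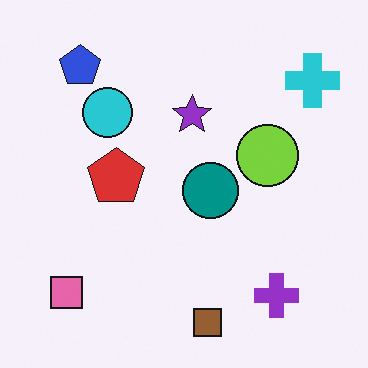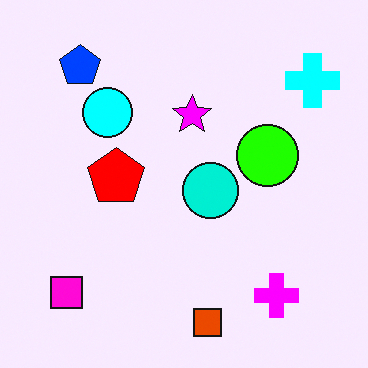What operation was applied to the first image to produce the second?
The image was made much more vivid (saturation change).

All colors are more vivid — a global saturation change.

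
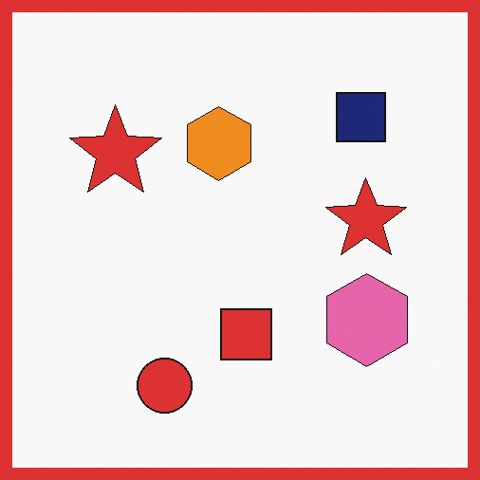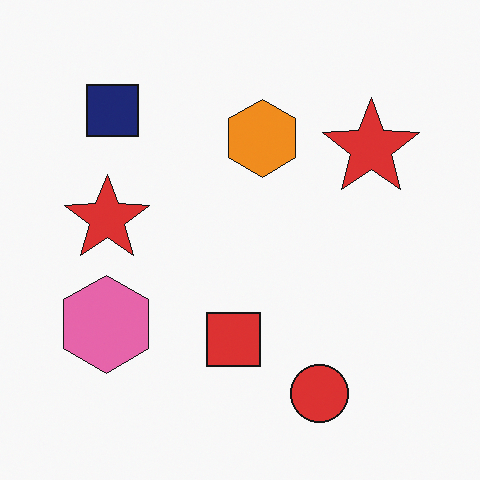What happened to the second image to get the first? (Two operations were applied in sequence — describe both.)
It was flipped horizontally (left ↔ right), then framed with a red border.

The pink hexagon is in the bottom-left of the second image and the bottom-right of the first — shapes on opposite sides of the vertical midline have swapped in a mirror flip. A solid red frame runs around the edge of the first image, with the content slightly shrunk inside it.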